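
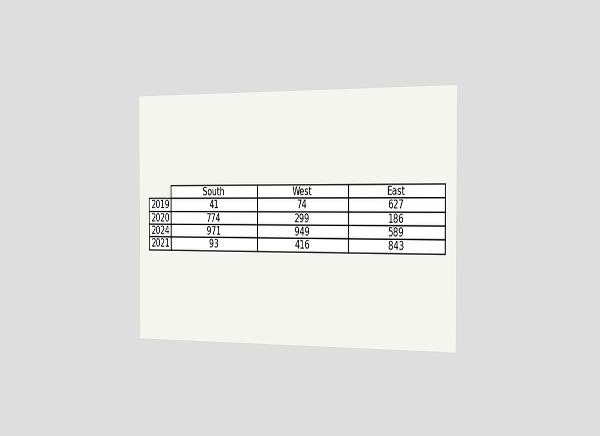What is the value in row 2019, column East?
627

The chart is viewed slightly from the right. The (2019, East) cell reads 627.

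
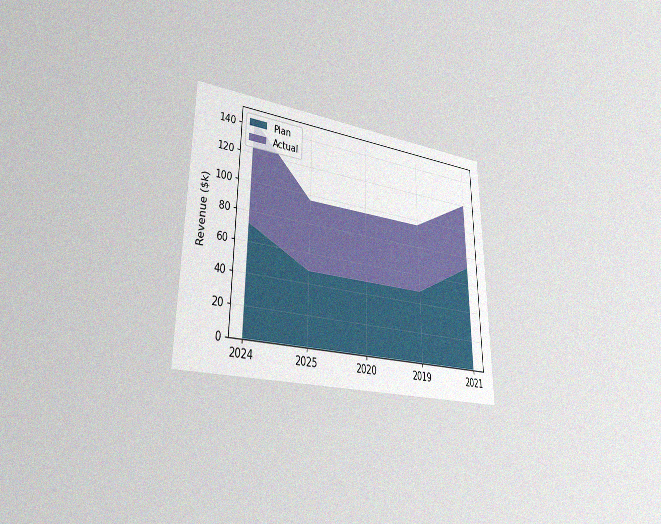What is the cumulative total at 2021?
The chart is viewed slightly from the left, with some photo noise. The stacked total at 2021 reaches $120k.

$120k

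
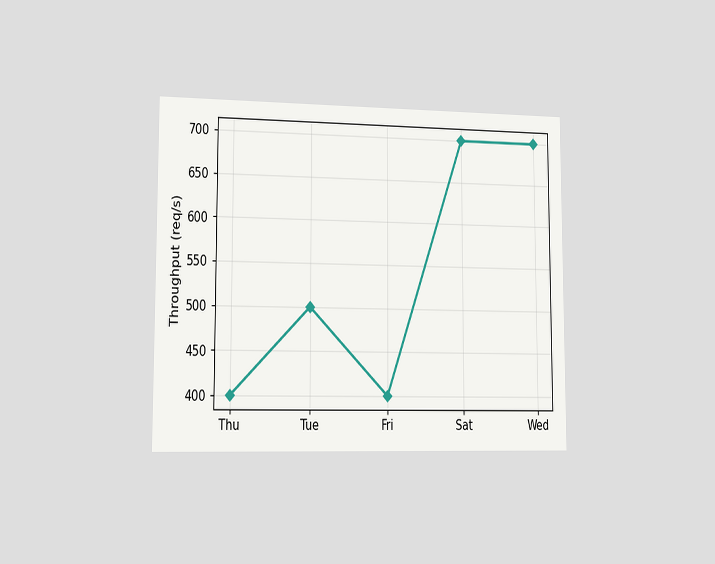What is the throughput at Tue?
The chart is viewed slightly from the left. At Tue, the line is at 500req/s.

500req/s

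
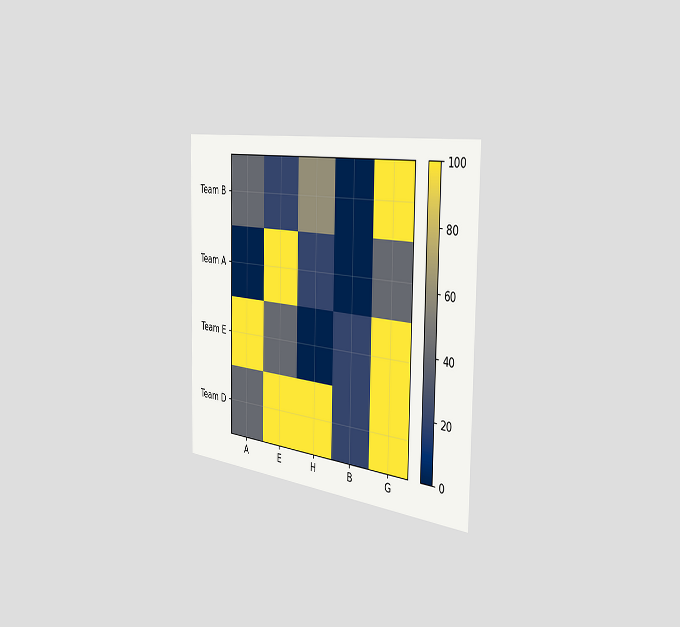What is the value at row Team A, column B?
The chart is viewed slightly from the right. Matching cell (Team A, B) against the colorbar gives 0.

0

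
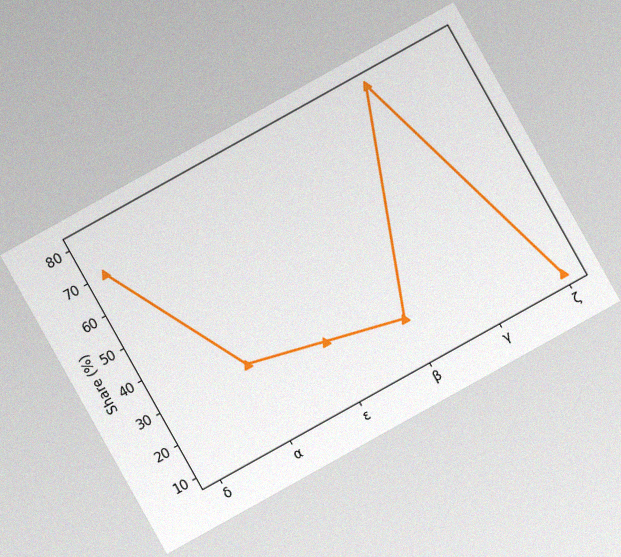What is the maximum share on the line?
80%

The chart is tilted about 29° counter-clockwise, with some photo noise. The highest point is at γ, and reading across to the y-axis gives 80%.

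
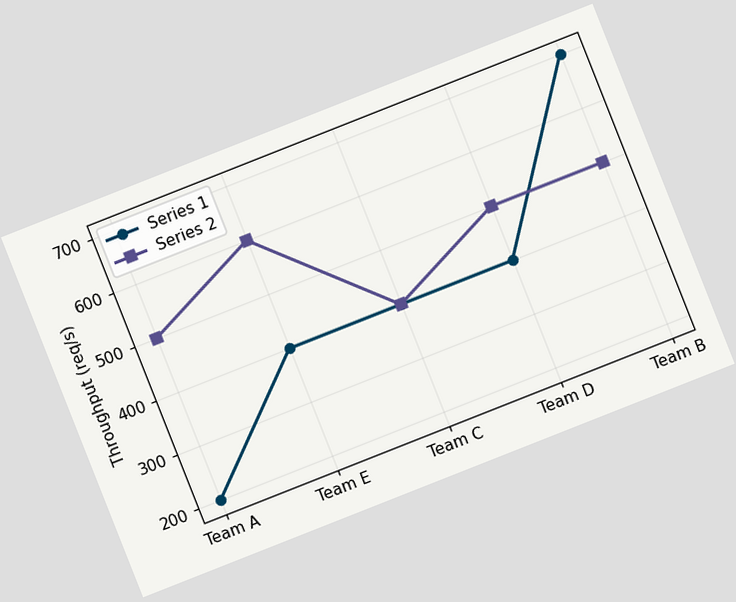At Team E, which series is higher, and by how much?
The chart is tilted about 22° counter-clockwise. At Team E, Series 2 sits above the other line by 200req/s.

Series 2, by 200req/s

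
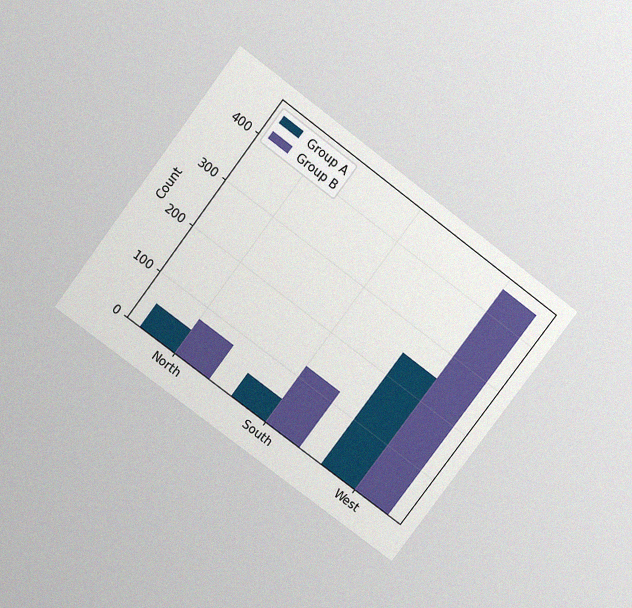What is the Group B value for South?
The chart is tilted about 37° clockwise and viewed slightly from above, with some photo noise. The Group B bar at South reaches 125 on the y-axis.

125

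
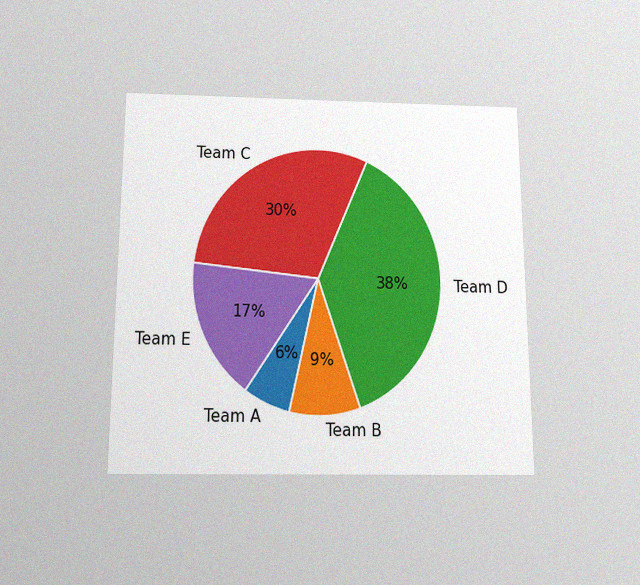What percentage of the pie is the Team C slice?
30%

The chart is viewed slightly from below, with some photo noise. The Team C slice takes up 30% of the pie.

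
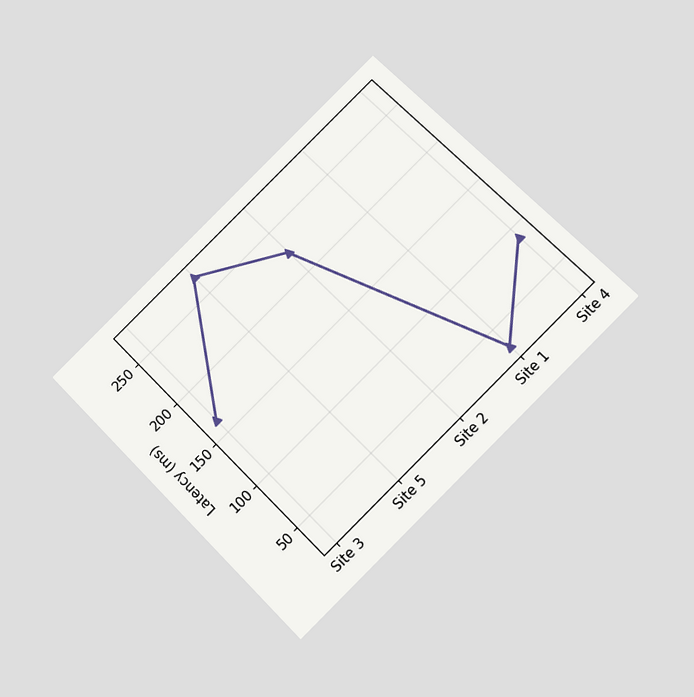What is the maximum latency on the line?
The chart is tilted about 45° counter-clockwise and viewed at a slight angle. The highest point is at Site 5, and reading across to the y-axis gives 270ms.

270ms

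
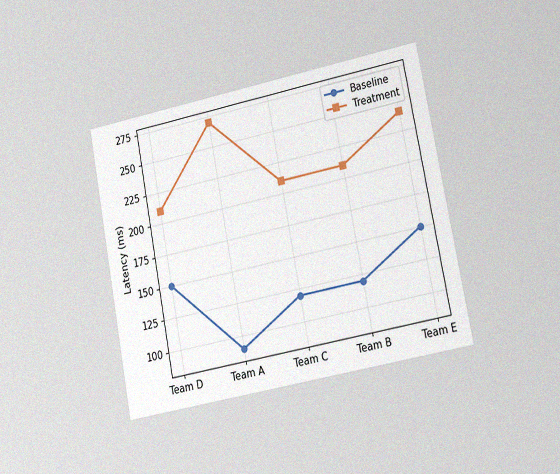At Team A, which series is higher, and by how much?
Treatment, by 180ms

The chart is tilted about 11° counter-clockwise and viewed at a slight angle, with some photo noise. At Team A, Treatment sits above the other line by 180ms.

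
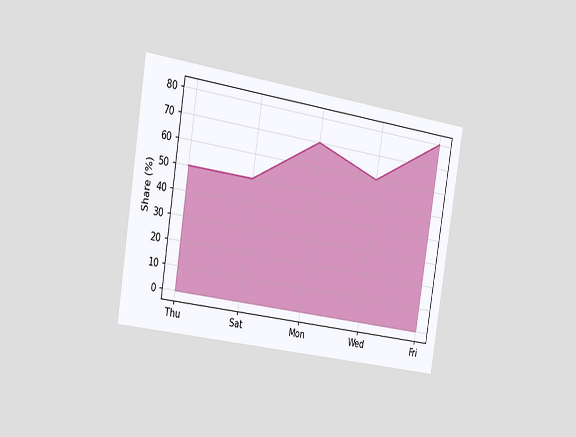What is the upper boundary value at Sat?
The chart is tilted about 9° clockwise and viewed slightly from the left. At Sat the upper boundary is at 50%.

50%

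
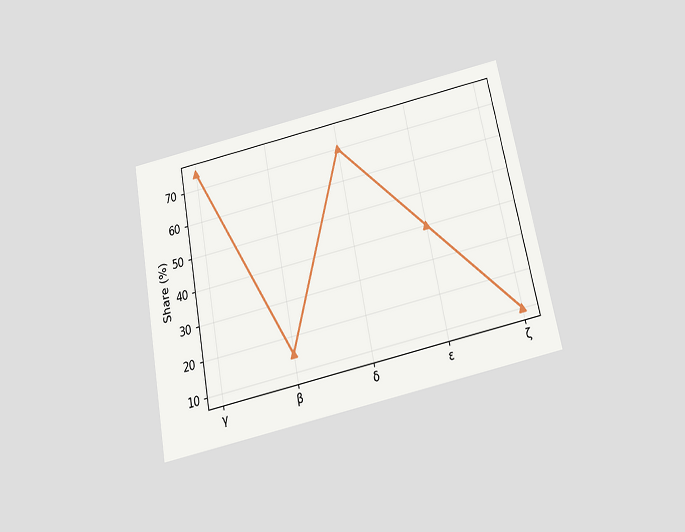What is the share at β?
15%

The chart is tilted about 11° counter-clockwise and viewed slightly from below. At β, the line is at 15%.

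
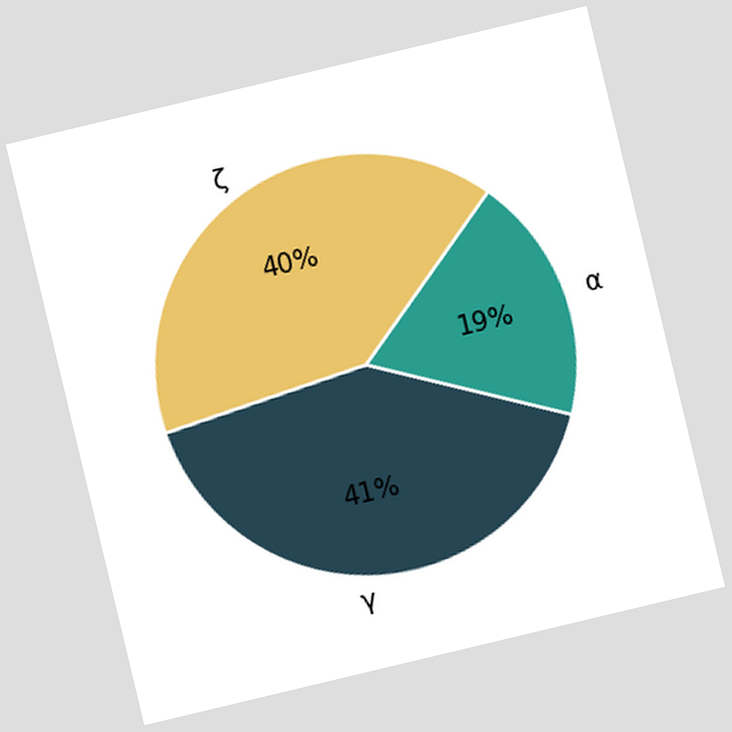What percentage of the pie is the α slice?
The chart is tilted about 13° counter-clockwise. The α slice takes up 19% of the pie.

19%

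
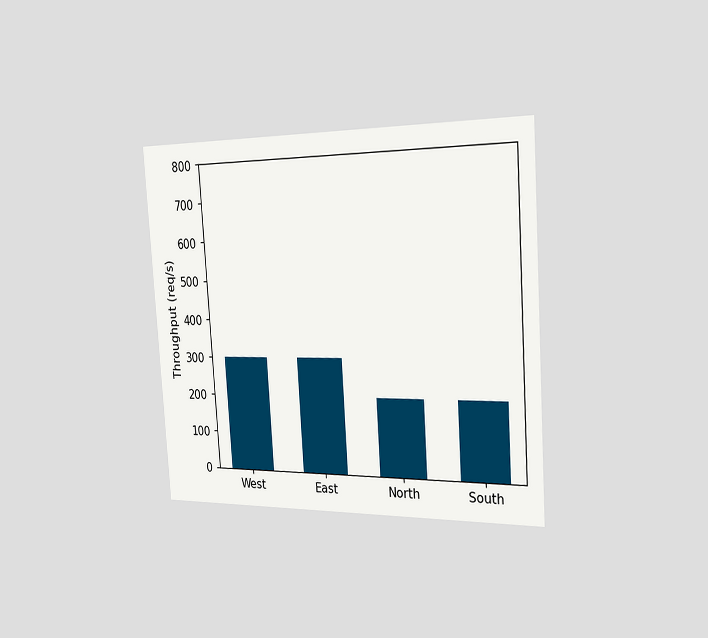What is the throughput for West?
The chart is tilted about 4° counter-clockwise and viewed slightly from the right. Reading along the chart's y-axis, the West bar reaches 300req/s.

300req/s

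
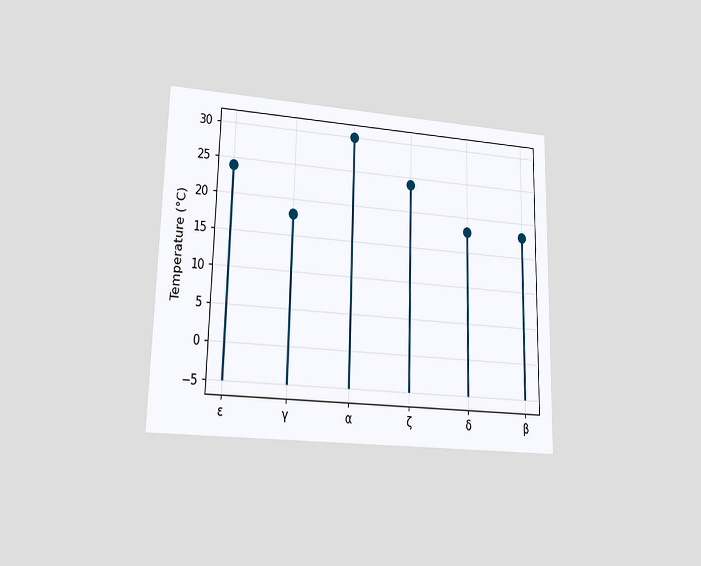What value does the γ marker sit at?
The chart is viewed at a slight angle. The γ marker sits at 18°C.

18°C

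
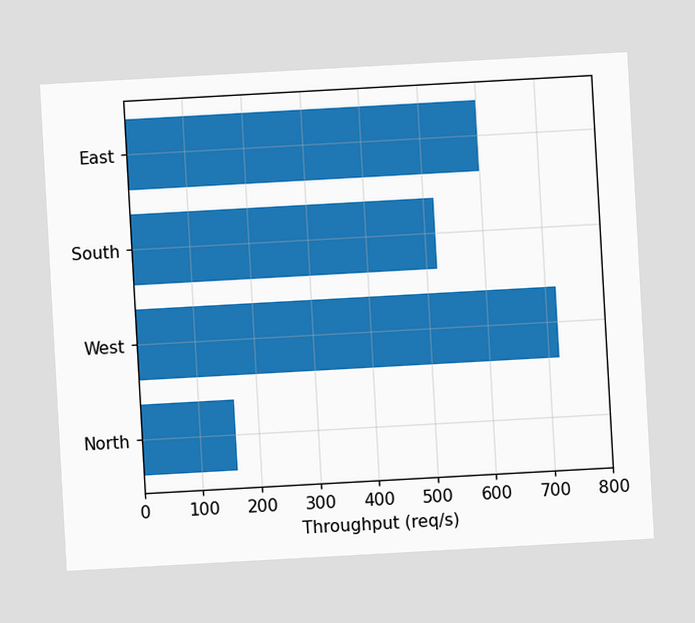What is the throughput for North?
The chart is tilted about 3° counter-clockwise. Reading along the chart's x-axis, the North bar reaches 160req/s.

160req/s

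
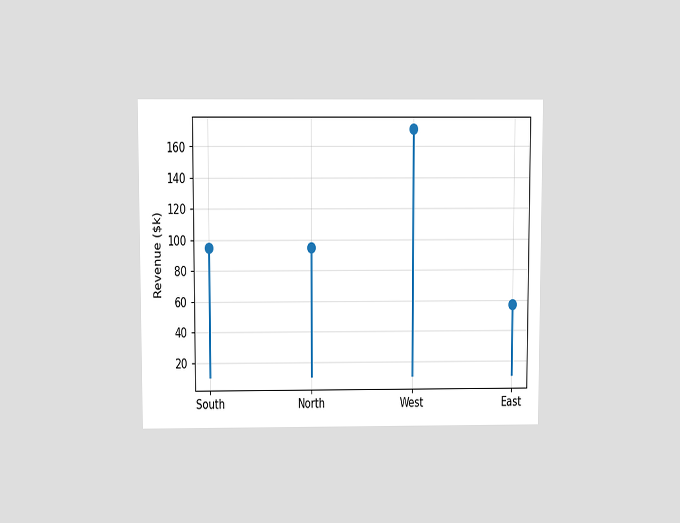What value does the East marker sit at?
The chart is viewed slightly from above. The East marker sits at $57k.

$57k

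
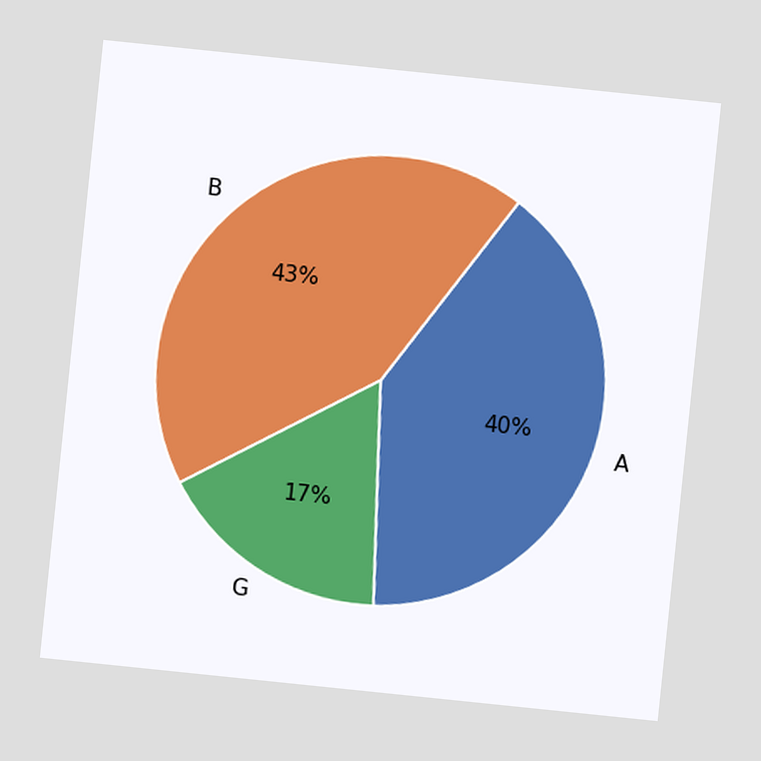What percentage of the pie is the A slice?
40%

The chart is tilted about 6° clockwise. The A slice takes up 40% of the pie.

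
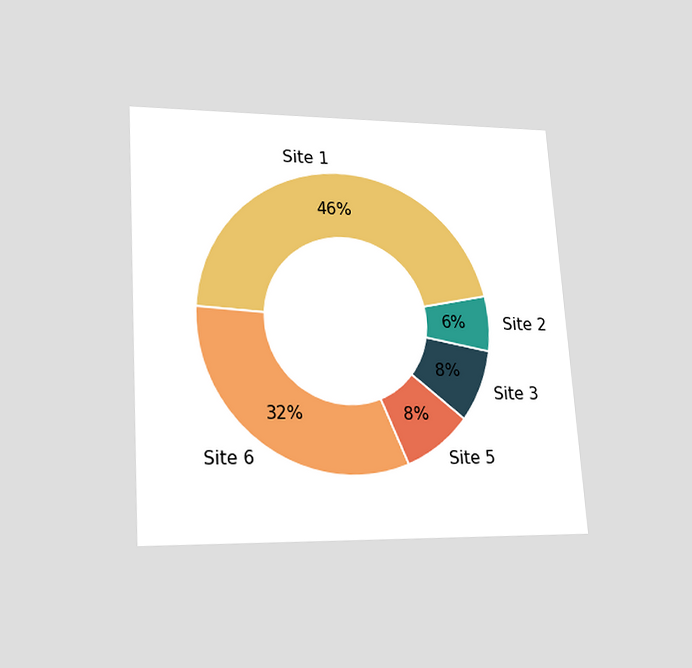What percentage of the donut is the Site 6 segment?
The chart is tilted about 4° counter-clockwise and viewed at a slight angle. The Site 6 segment takes up 32% of the ring.

32%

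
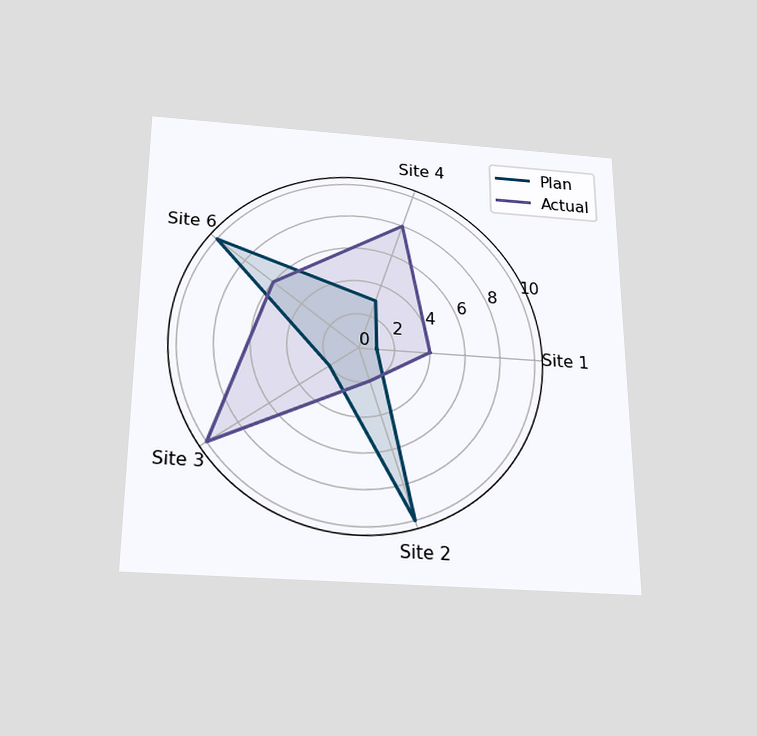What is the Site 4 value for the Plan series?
3

The chart is viewed slightly from below. On the Site 4 axis, Plan reaches 3.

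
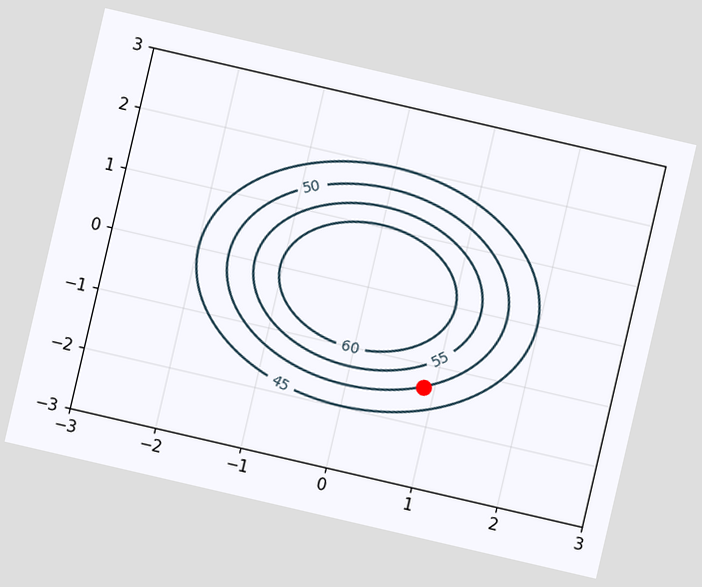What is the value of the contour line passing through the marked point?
50

The chart is tilted about 13° clockwise. The marked point sits on the contour labelled 50.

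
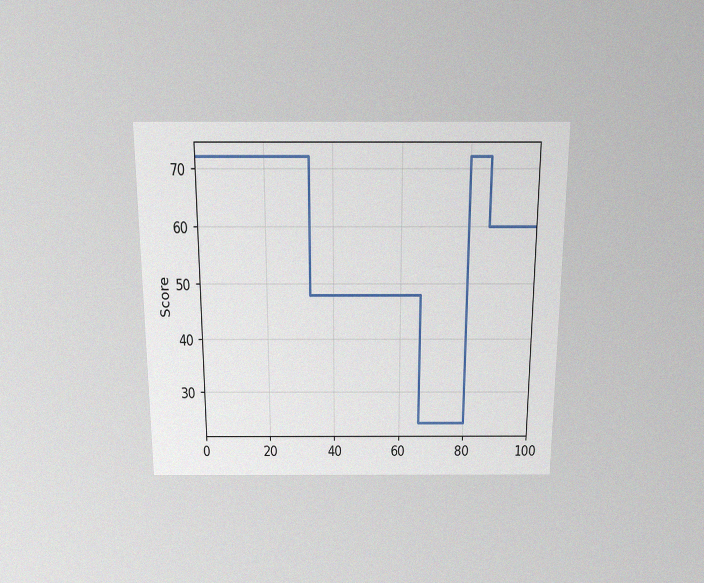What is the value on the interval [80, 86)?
The chart is viewed slightly from above, with some photo noise. On [80, 86) the step sits at 72.

72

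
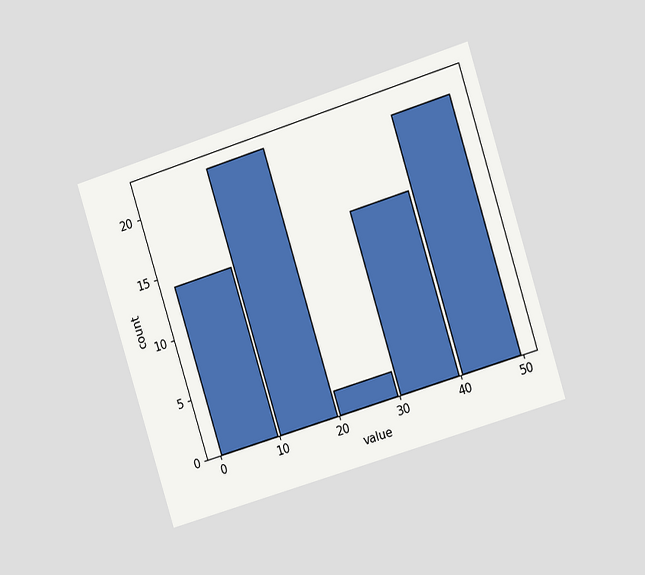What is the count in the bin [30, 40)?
The chart is tilted about 17° counter-clockwise and viewed slightly from the right. The [30, 40) bin has height 15.

15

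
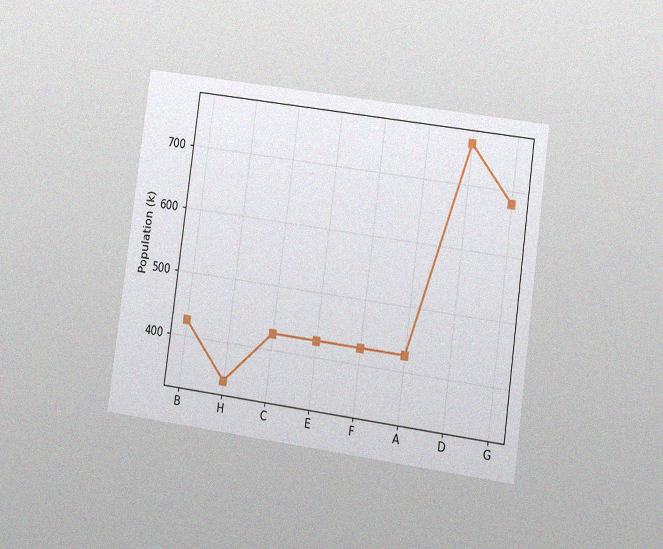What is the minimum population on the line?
The chart is tilted about 8° clockwise and viewed at a slight angle, with some photo noise. The lowest point is at H, and reading across to the y-axis gives 340k.

340k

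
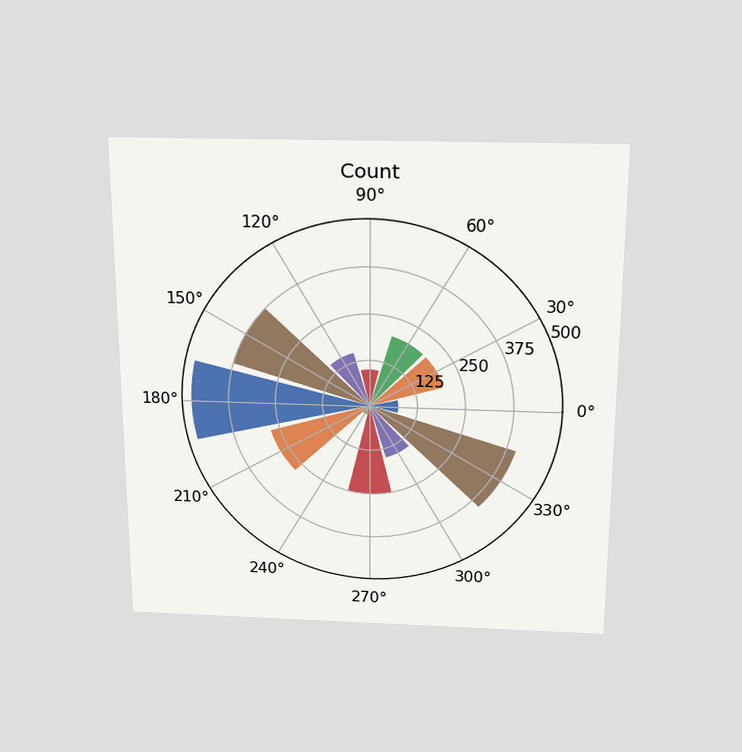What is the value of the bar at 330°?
The chart is viewed slightly from above. The bar at 330° reaches 400 on the radial axis.

400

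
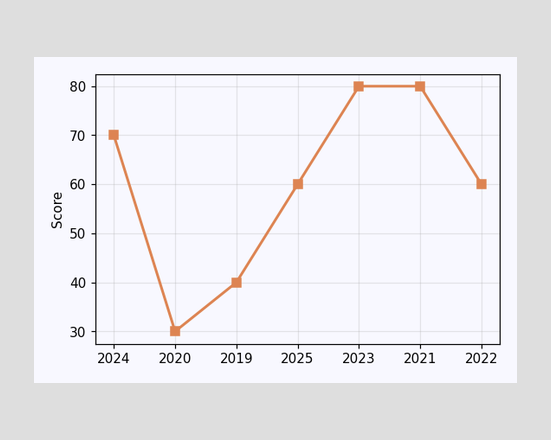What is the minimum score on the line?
The lowest point is at 2020, and reading across to the y-axis gives 30.

30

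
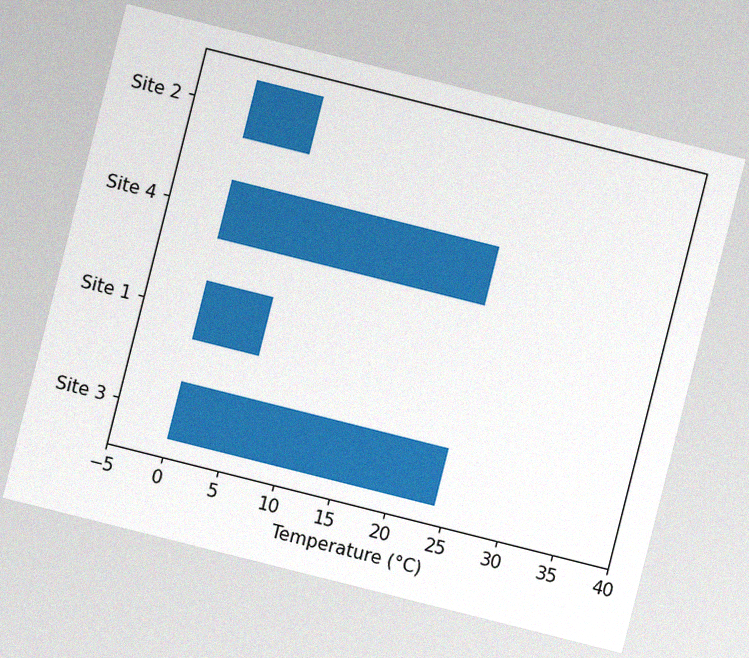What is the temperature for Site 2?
6°C

The chart is tilted about 14° clockwise, with some photo noise. Reading along the chart's x-axis, the Site 2 bar reaches 6°C.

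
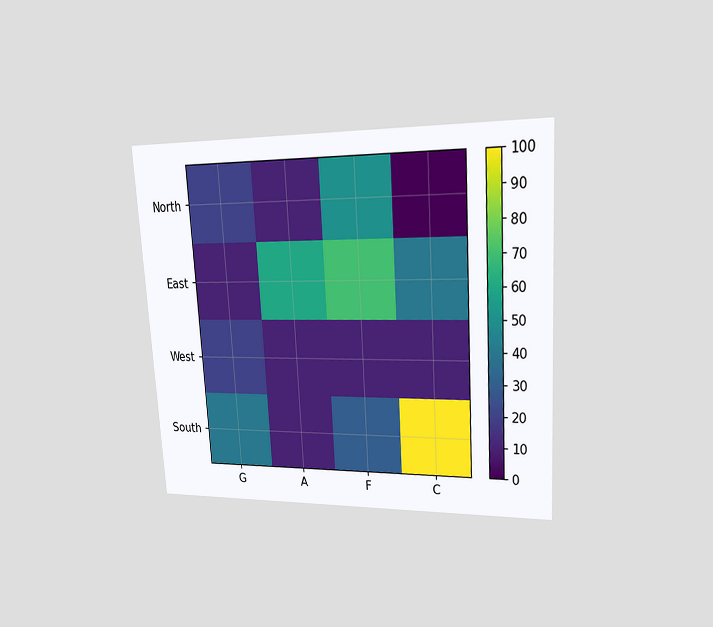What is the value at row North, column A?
10

The chart is tilted about 3° counter-clockwise and viewed at a slight angle. Matching cell (North, A) against the colorbar gives 10.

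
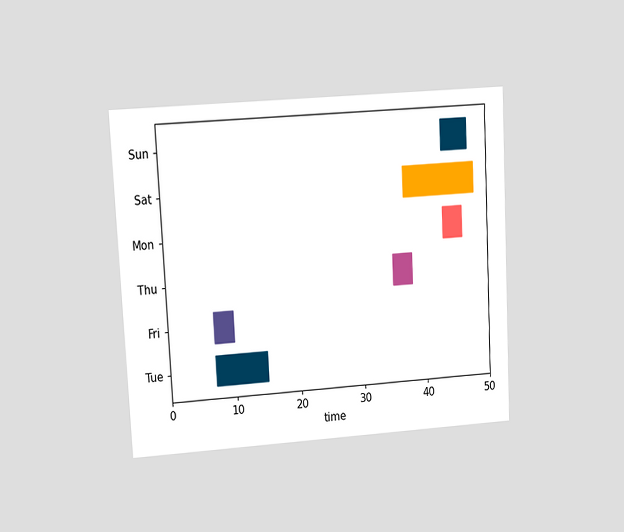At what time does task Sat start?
The chart is tilted about 3° counter-clockwise and viewed at a slight angle. The Sat bar begins at t=37.

37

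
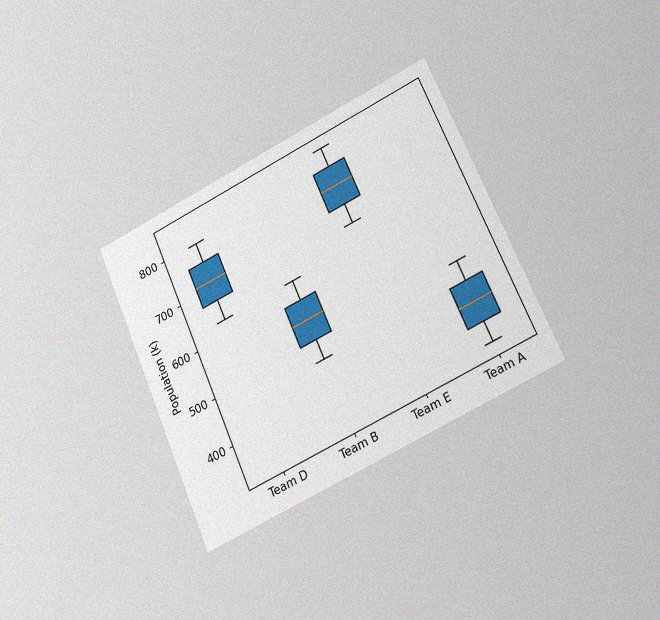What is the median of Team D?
The chart is tilted about 23° counter-clockwise and viewed slightly from the right, with some photo noise. The median line in the Team D box sits at 714k.

714k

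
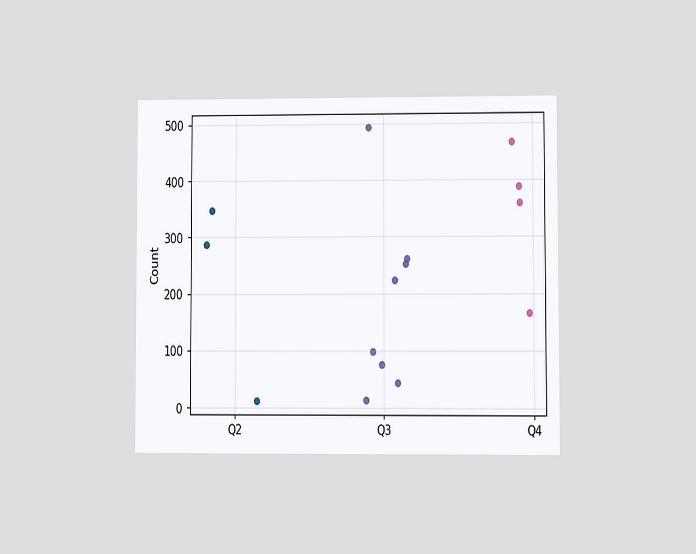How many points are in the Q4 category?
4

The chart is viewed at a slight angle. Counting the markers in the Q4 column gives 4.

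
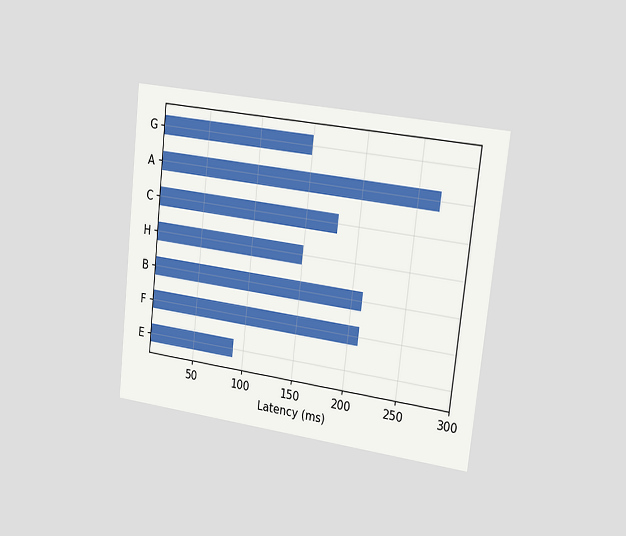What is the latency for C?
180ms

The chart is tilted about 6° clockwise and viewed slightly from the right. Reading along the chart's x-axis, the C bar reaches 180ms.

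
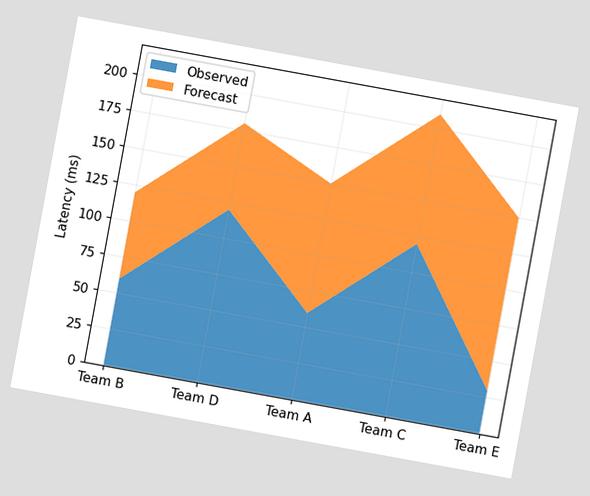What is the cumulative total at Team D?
180ms

The chart is tilted about 10° clockwise. The stacked total at Team D reaches 180ms.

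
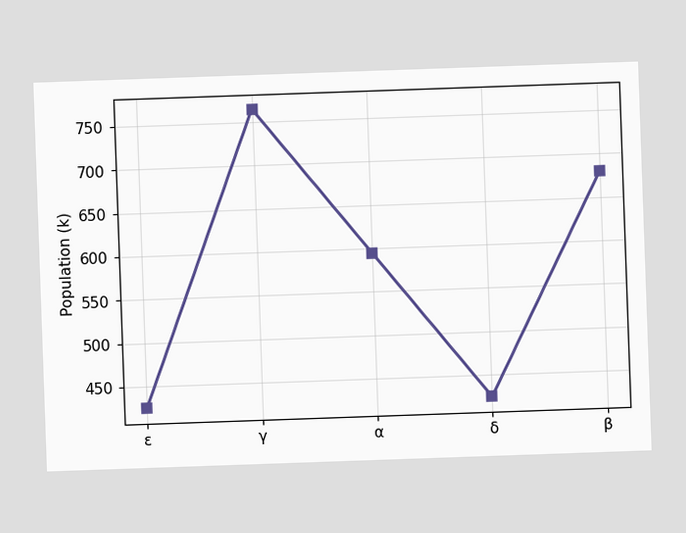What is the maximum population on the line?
The chart is tilted about 2° counter-clockwise. The highest point is at γ, and reading across to the y-axis gives 765k.

765k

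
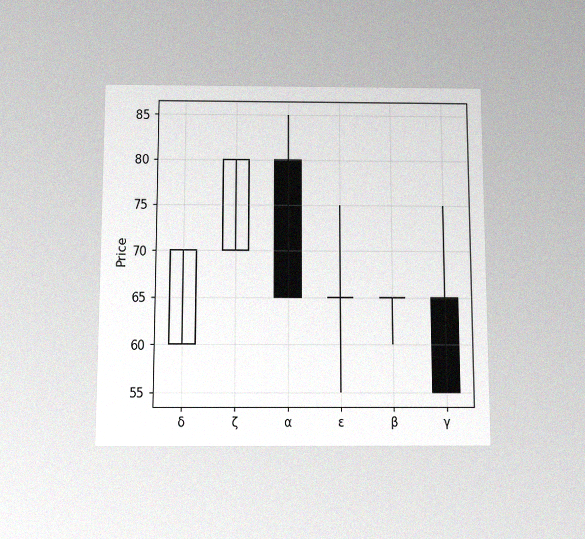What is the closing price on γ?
55

The chart is viewed slightly from below, with some photo noise. The γ candle closes at 55.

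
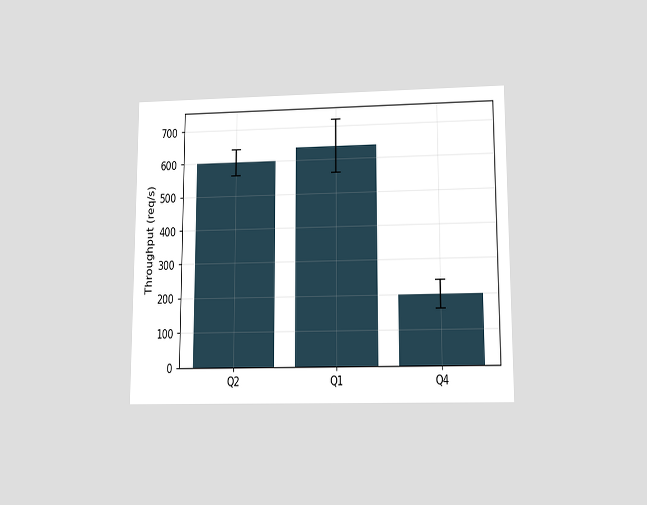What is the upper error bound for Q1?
720req/s

The chart is viewed slightly from below. The Q1 bar's upper whisker reaches 720req/s.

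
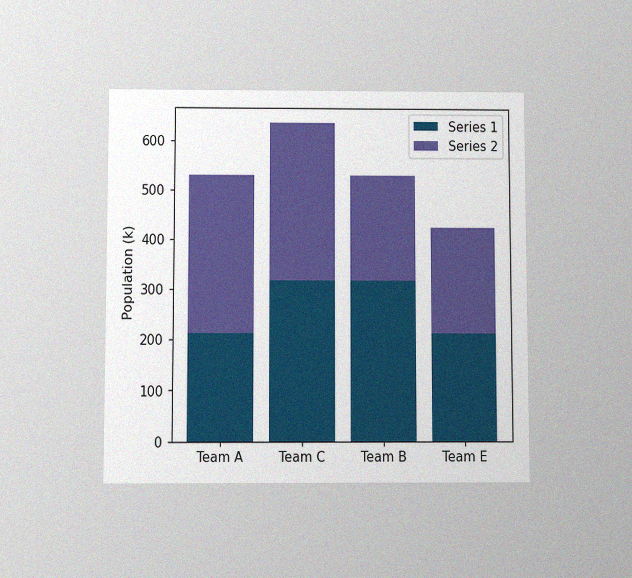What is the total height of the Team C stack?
636k

The chart is viewed slightly from below, with some photo noise. The Team C stack's top reaches 636k on the y-axis.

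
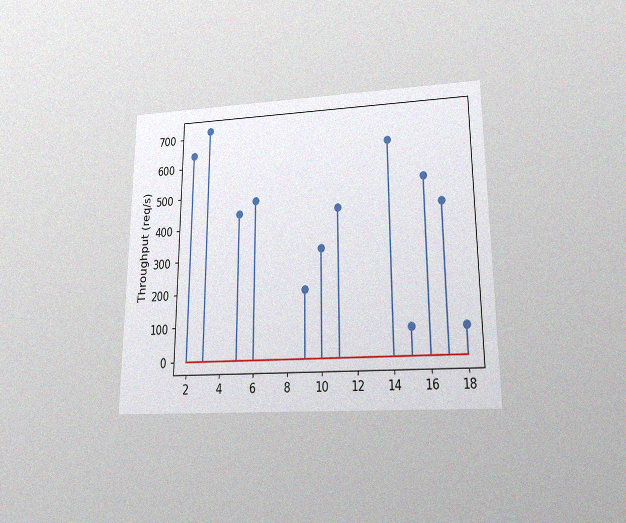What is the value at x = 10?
320req/s

The chart is viewed slightly from below, with some photo noise. The stem at x=10 reaches 320req/s.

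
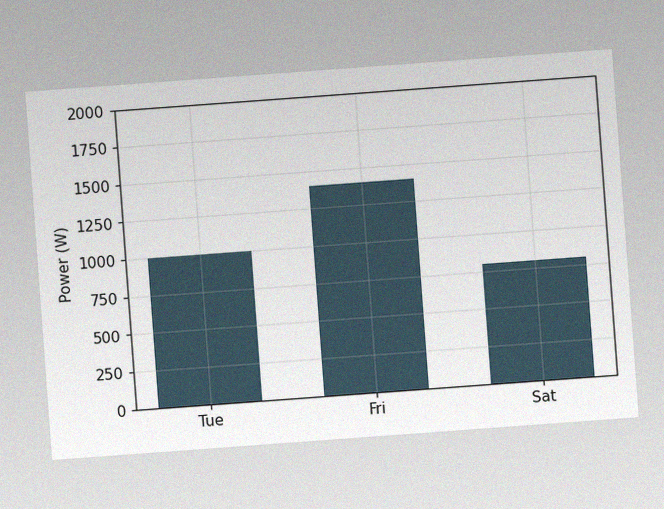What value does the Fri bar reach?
1400W

The chart is tilted about 4° counter-clockwise, with some photo noise. Reading along the chart's y-axis, the Fri bar reaches 1400W.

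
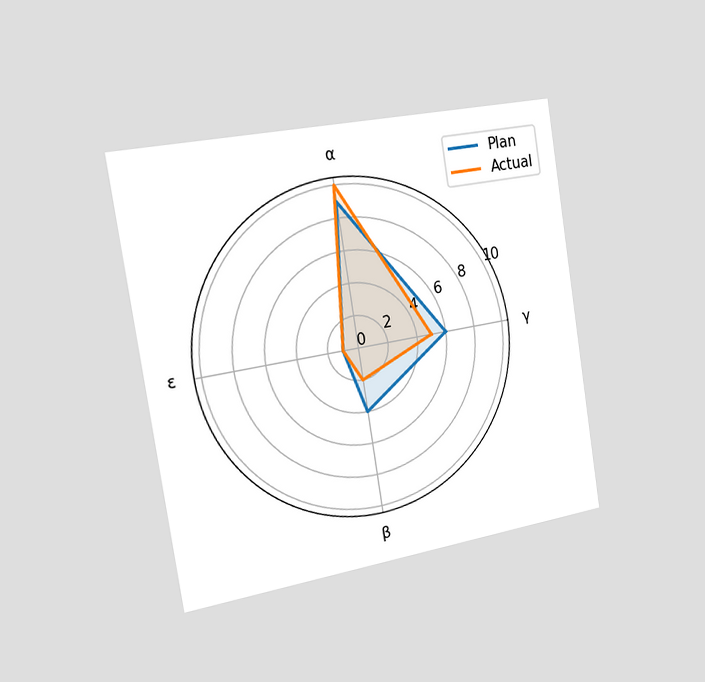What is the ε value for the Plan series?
The chart is tilted about 9° counter-clockwise and viewed slightly from the left. On the ε axis, Plan reaches 1.

1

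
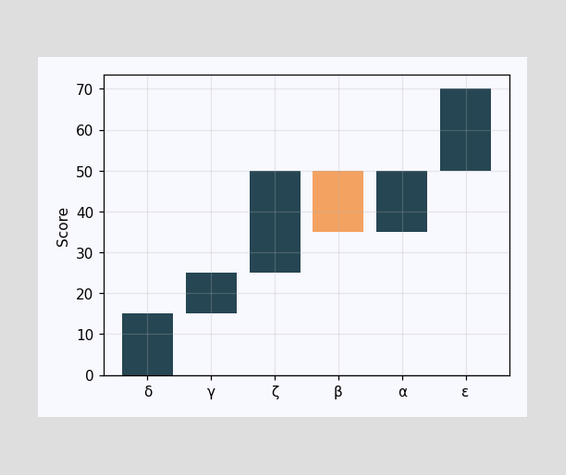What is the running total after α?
After α the running total reaches 50.

50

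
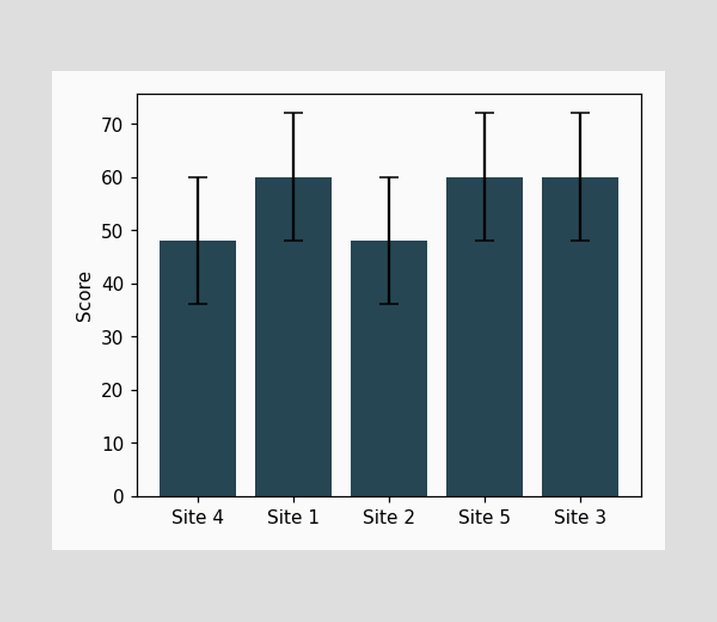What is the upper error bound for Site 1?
The Site 1 bar's upper whisker reaches 72.

72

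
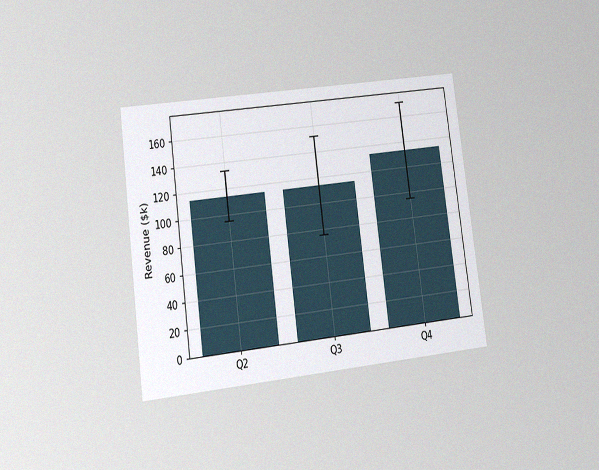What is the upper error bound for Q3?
$152k

The chart is tilted about 7° counter-clockwise and viewed at a slight angle, with some photo noise. The Q3 bar's upper whisker reaches $152k.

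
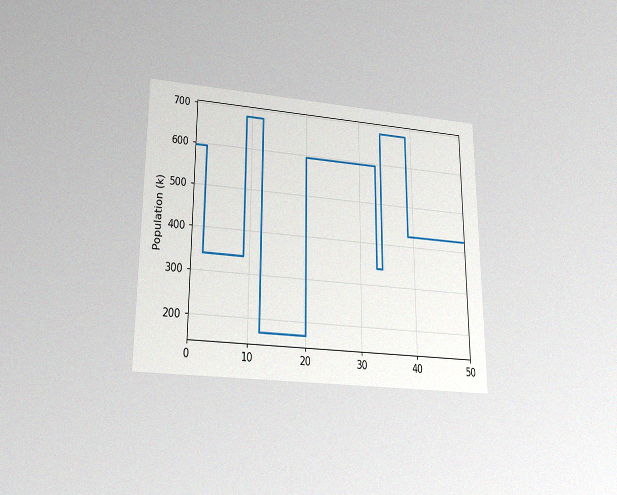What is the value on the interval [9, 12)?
The chart is viewed slightly from below, with some photo noise. On [9, 12) the step sits at 680k.

680k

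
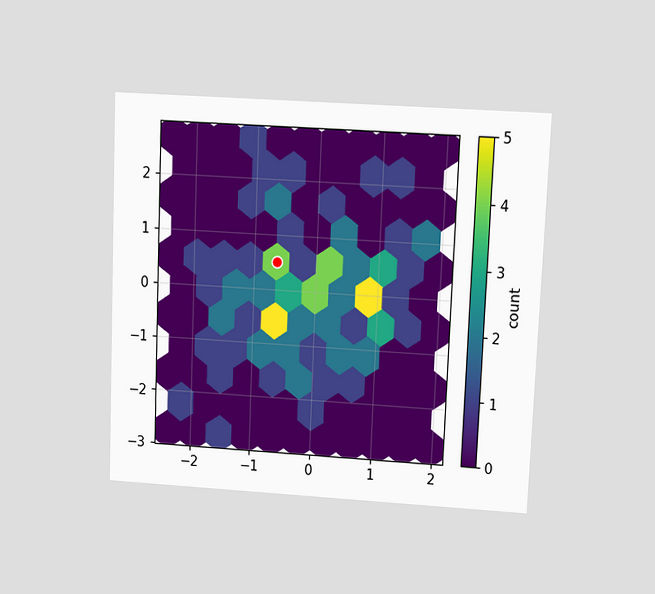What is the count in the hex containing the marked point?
The chart is tilted about 2° clockwise and viewed slightly from above. The marked hex reads 4 on the colorbar.

4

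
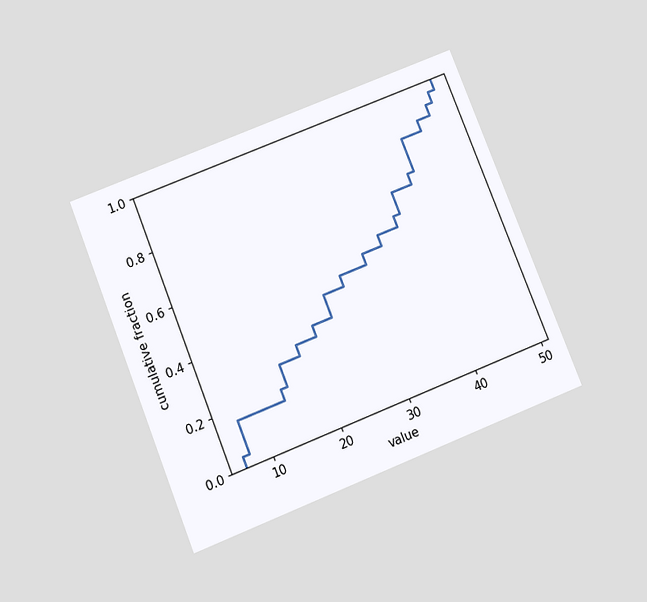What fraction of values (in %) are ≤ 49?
The chart is tilted about 22° counter-clockwise and viewed slightly from below. At x=49 the ECDF step is at 100%.

100%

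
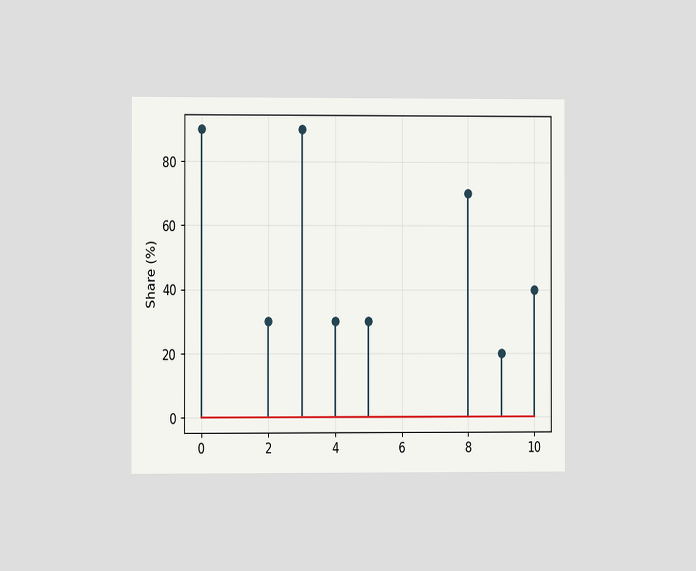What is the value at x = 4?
30%

The chart is viewed at a slight angle. The stem at x=4 reaches 30%.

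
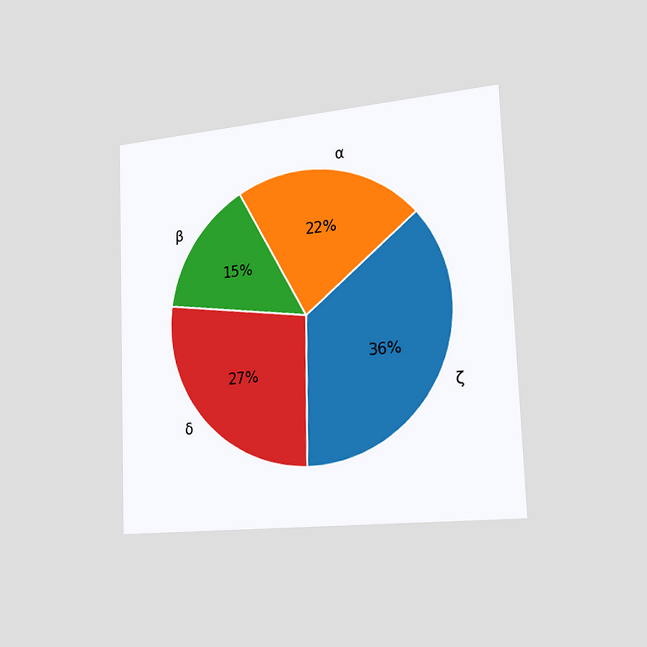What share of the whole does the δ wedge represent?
The chart is tilted about 2° counter-clockwise and viewed slightly from the right. The δ slice takes up 27% of the pie.

27%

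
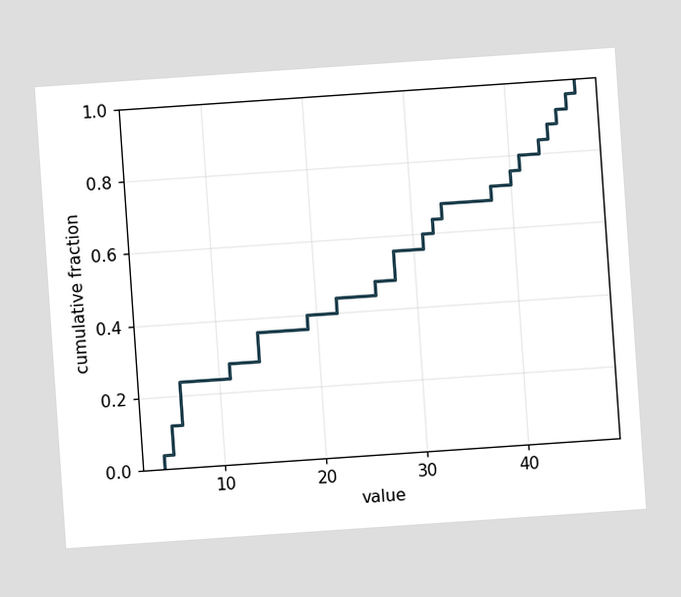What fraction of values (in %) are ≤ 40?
76%

The chart is tilted about 4° counter-clockwise. At x=40 the ECDF step is at 76%.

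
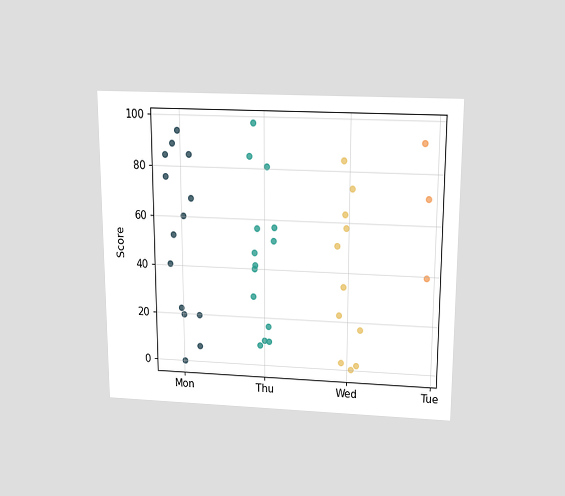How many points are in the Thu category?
The chart is viewed slightly from above. Counting the markers in the Thu column gives 14.

14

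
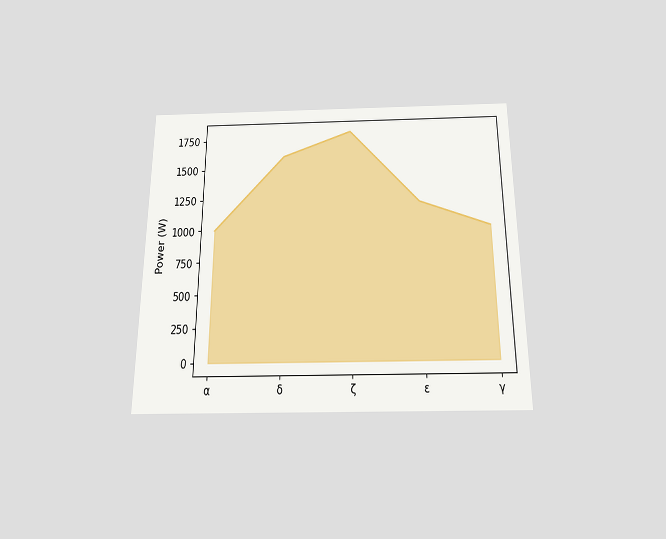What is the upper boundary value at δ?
The chart is viewed slightly from below. At δ the upper boundary is at 1600W.

1600W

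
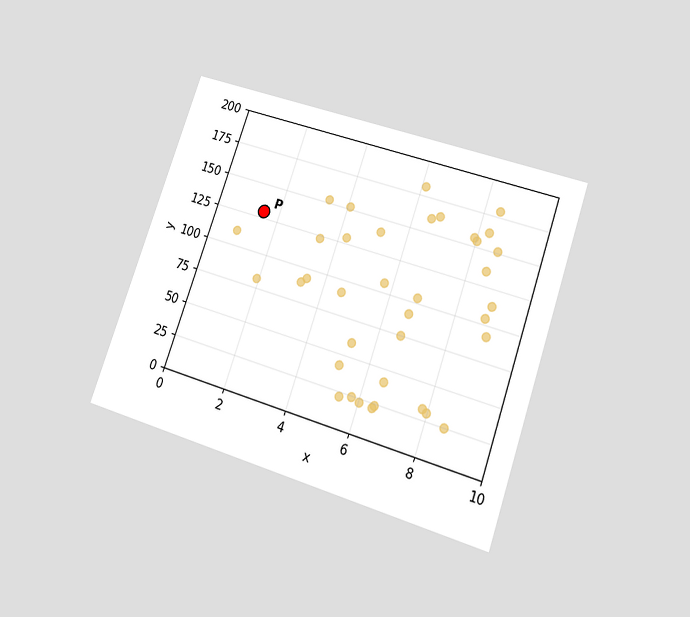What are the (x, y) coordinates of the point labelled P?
(1.5, 130)

The chart is tilted about 19° clockwise and viewed slightly from below. Following the gridlines from P to each axis, P sits at (1.5, 130).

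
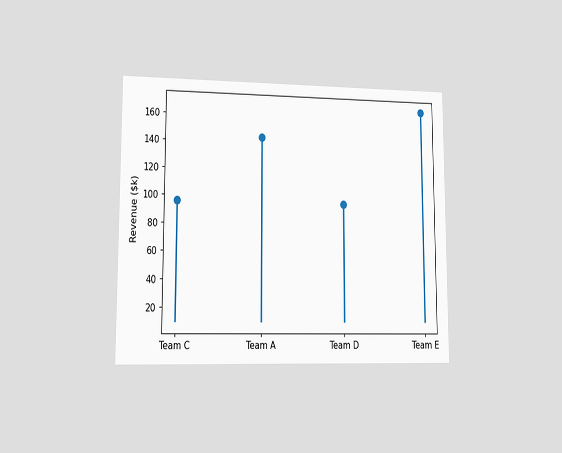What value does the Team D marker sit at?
The chart is viewed at a slight angle. The Team D marker sits at $96k.

$96k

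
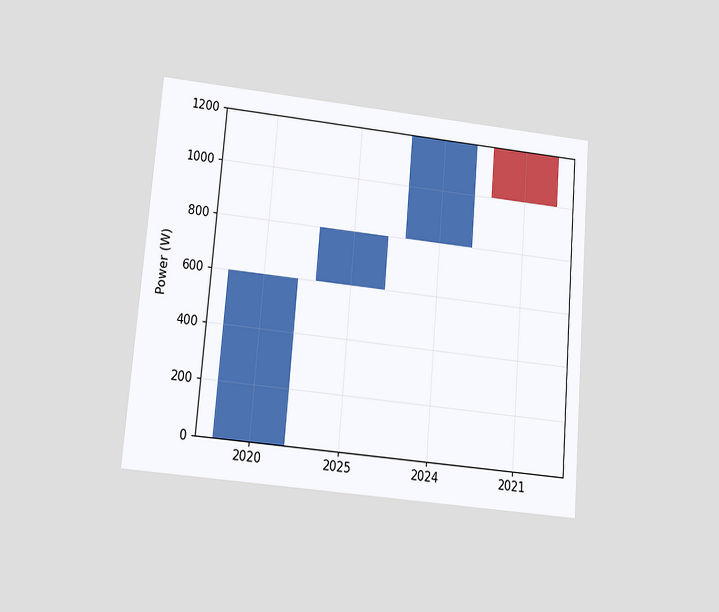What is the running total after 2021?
1000W

The chart is tilted about 5° clockwise and viewed slightly from below. After 2021 the running total reaches 1000W.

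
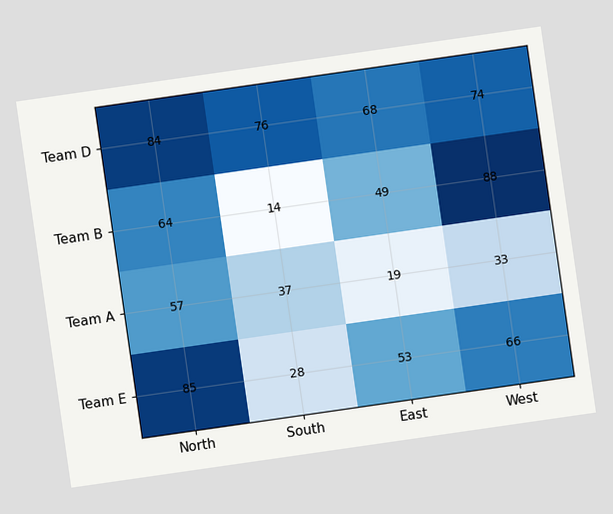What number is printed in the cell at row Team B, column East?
49

The chart is tilted about 8° counter-clockwise. The (Team B, East) cell reads 49.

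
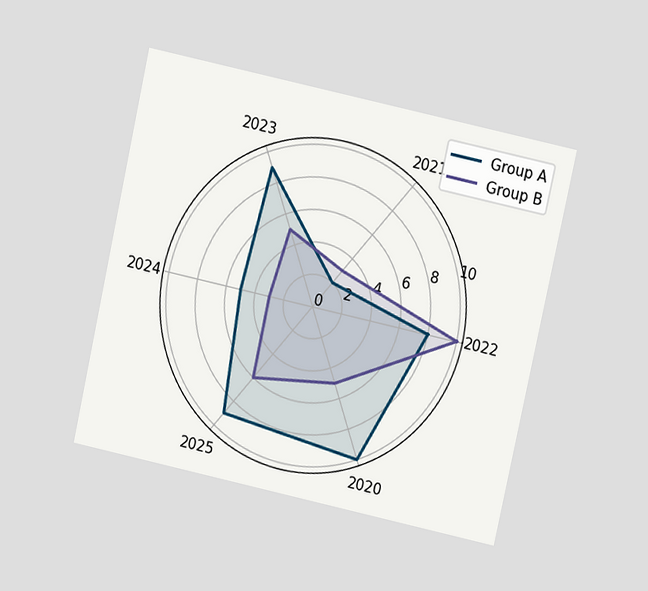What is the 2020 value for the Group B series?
5

The chart is tilted about 12° clockwise and viewed at a slight angle. On the 2020 axis, Group B reaches 5.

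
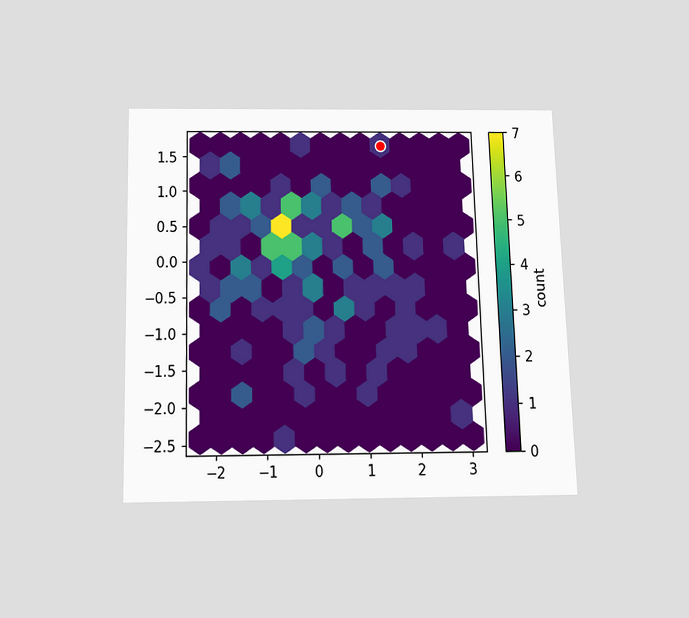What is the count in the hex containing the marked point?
1

The chart is viewed slightly from below. The marked hex reads 1 on the colorbar.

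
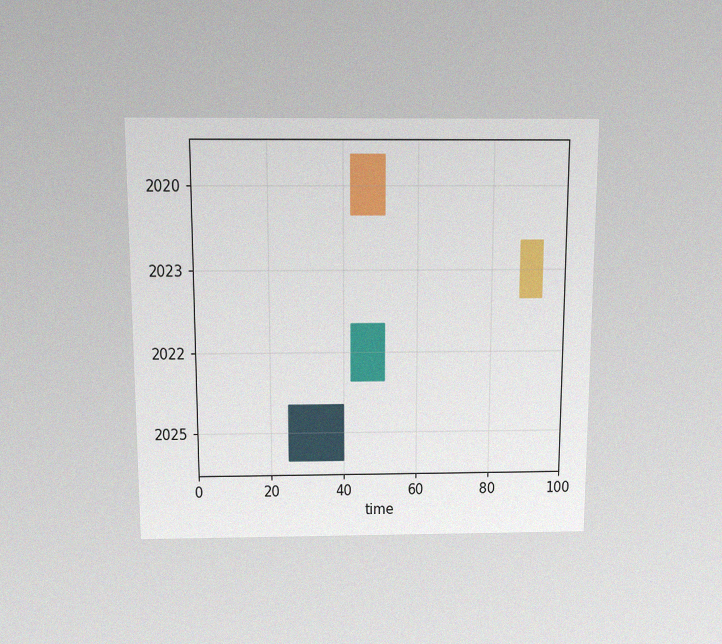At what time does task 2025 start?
The chart is viewed slightly from above, with some photo noise. The 2025 bar begins at t=25.

25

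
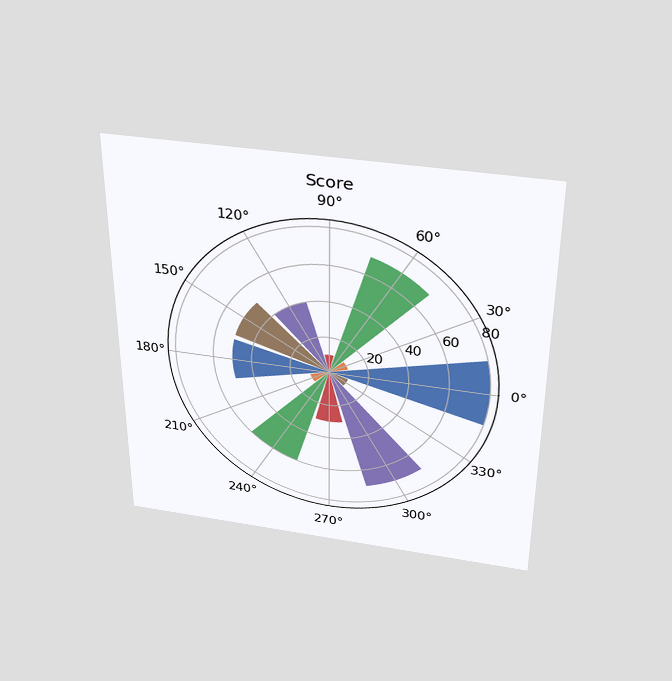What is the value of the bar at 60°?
The chart is viewed slightly from above. The bar at 60° reaches 70 on the radial axis.

70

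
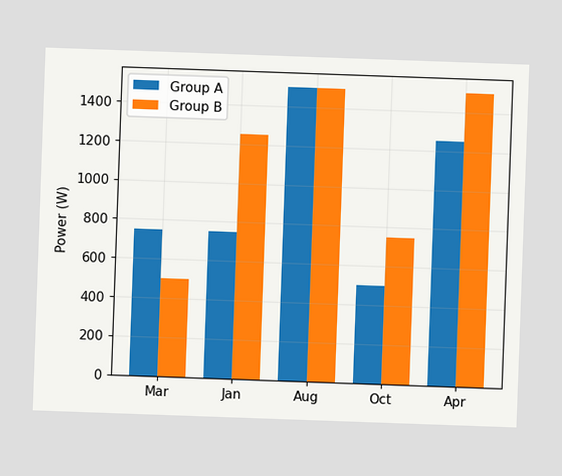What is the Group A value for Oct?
500W

The chart is tilted about 2° clockwise. The Group A bar at Oct reaches 500W on the y-axis.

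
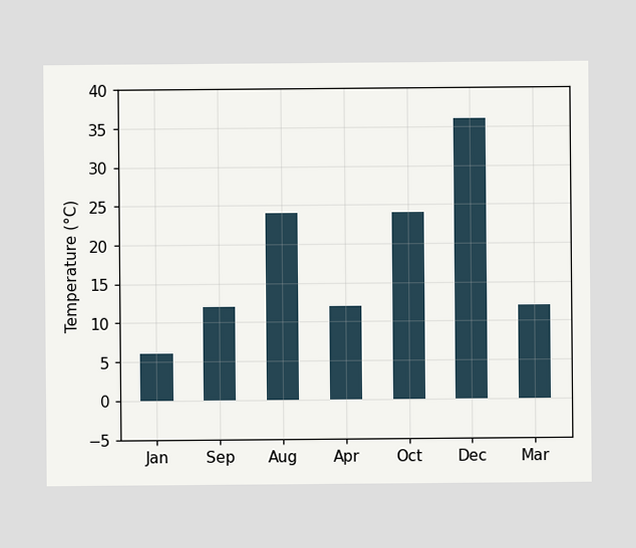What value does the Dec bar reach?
Reading along the chart's y-axis, the Dec bar reaches 36°C.

36°C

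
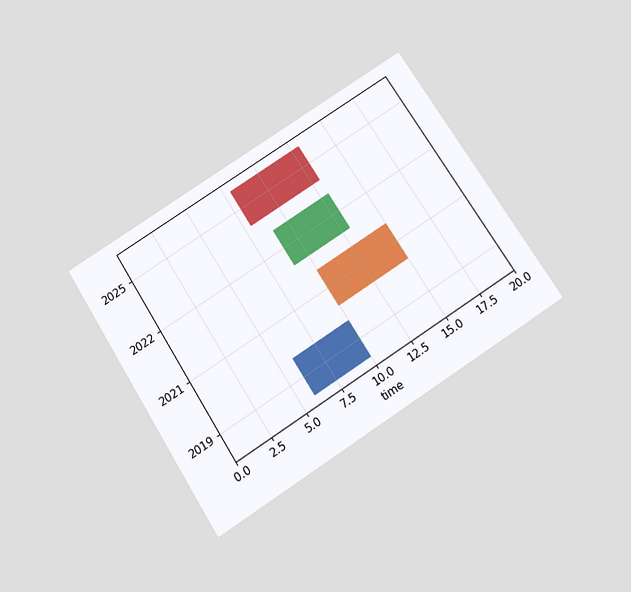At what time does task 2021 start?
The chart is tilted about 33° counter-clockwise and viewed slightly from below. The 2021 bar begins at t=10.

10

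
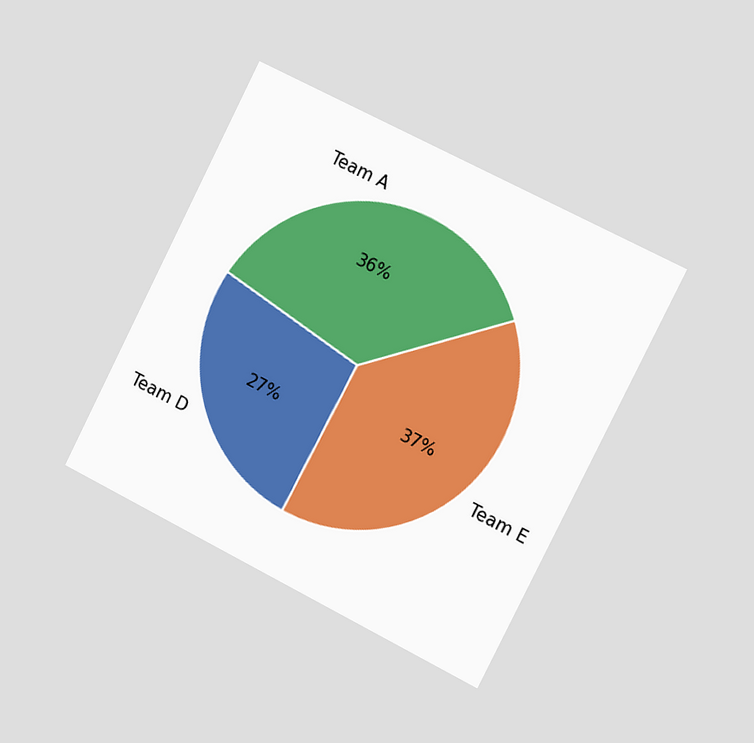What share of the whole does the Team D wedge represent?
The chart is tilted about 27° clockwise and viewed slightly from the right. The Team D slice takes up 27% of the pie.

27%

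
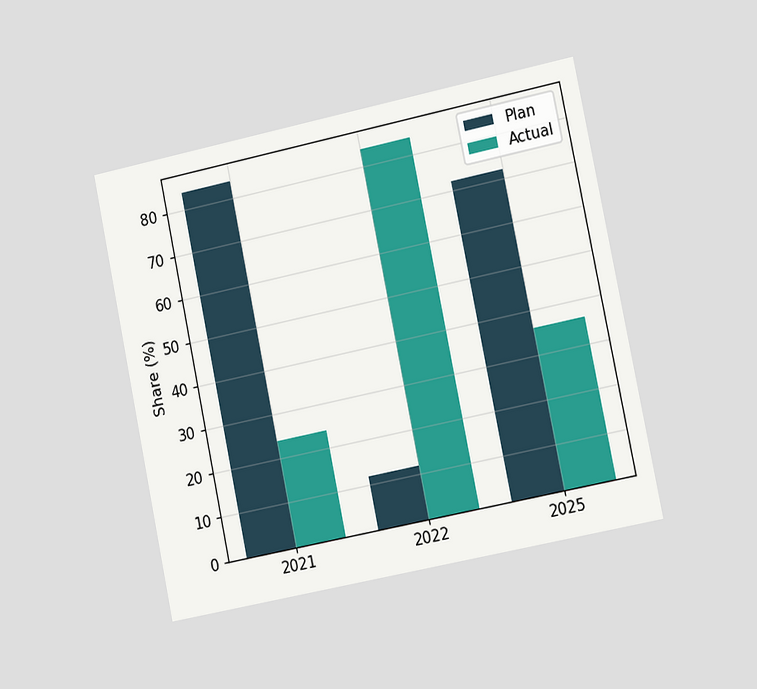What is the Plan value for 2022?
The chart is tilted about 12° counter-clockwise and viewed slightly from the right. The Plan bar at 2022 reaches 12% on the y-axis.

12%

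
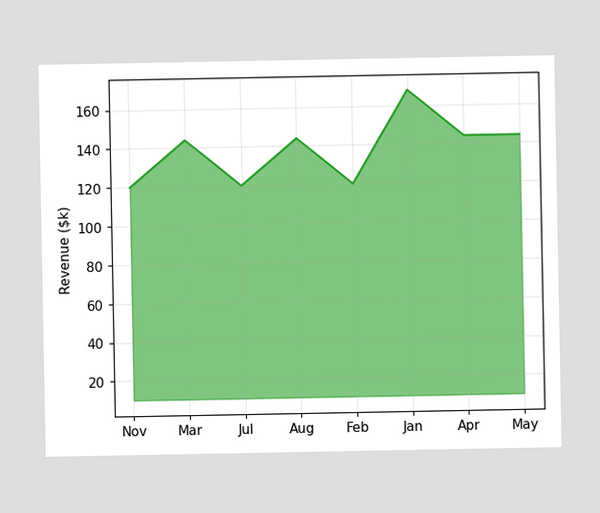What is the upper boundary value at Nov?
$120k

At Nov the upper boundary is at $120k.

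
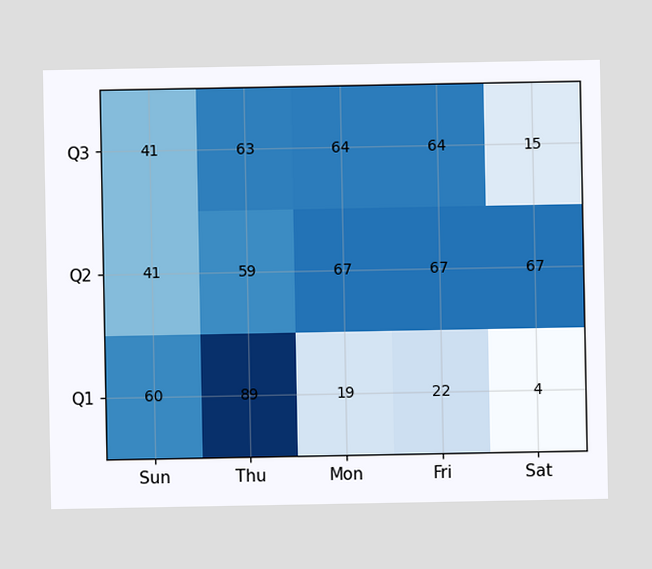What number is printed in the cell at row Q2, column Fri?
The (Q2, Fri) cell reads 67.

67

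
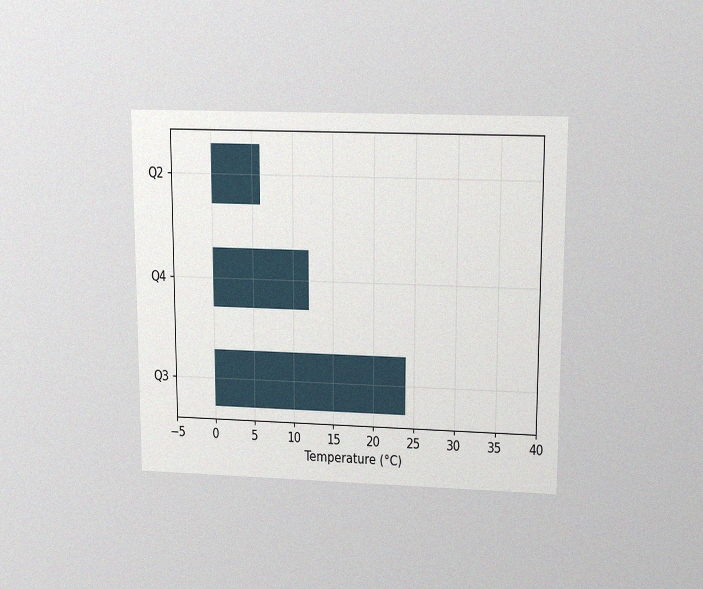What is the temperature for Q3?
The chart is viewed slightly from above, with some photo noise. Reading along the chart's x-axis, the Q3 bar reaches 24°C.

24°C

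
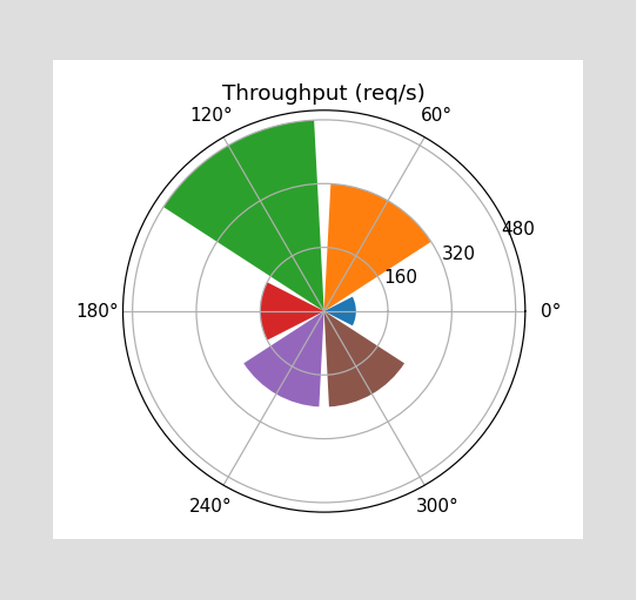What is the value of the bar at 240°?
The bar at 240° reaches 240req/s on the radial axis.

240req/s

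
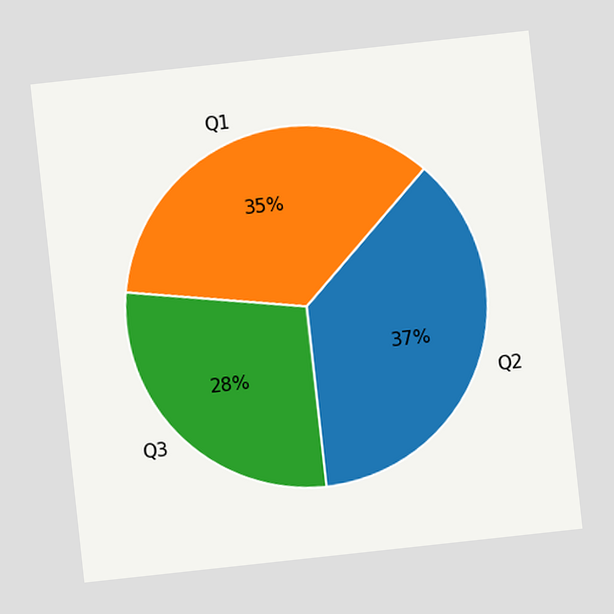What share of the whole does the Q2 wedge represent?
The chart is tilted about 6° counter-clockwise. The Q2 slice takes up 37% of the pie.

37%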